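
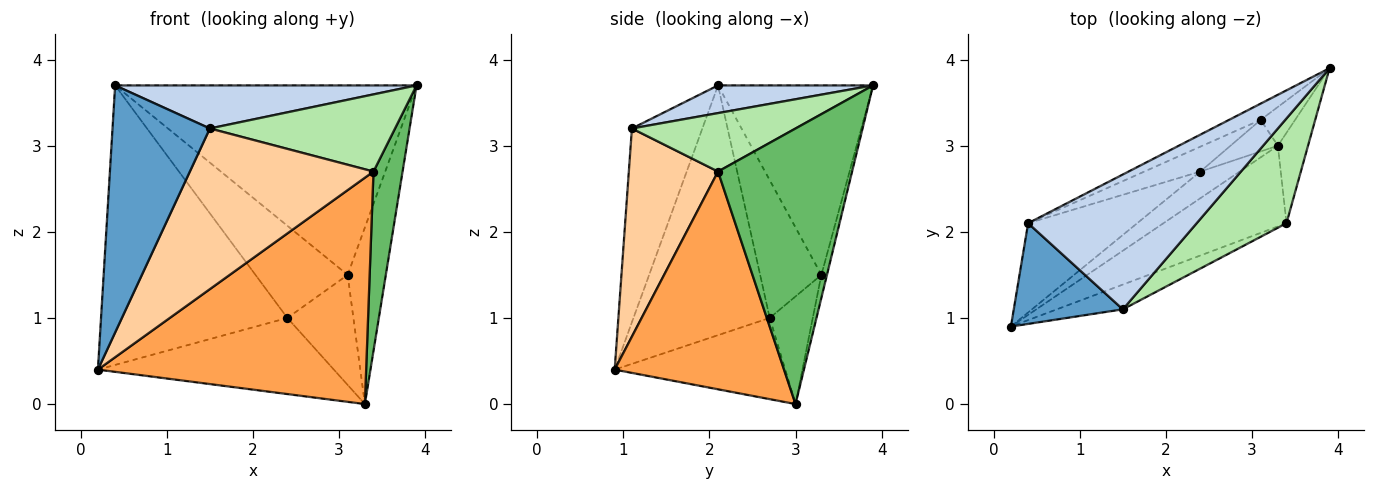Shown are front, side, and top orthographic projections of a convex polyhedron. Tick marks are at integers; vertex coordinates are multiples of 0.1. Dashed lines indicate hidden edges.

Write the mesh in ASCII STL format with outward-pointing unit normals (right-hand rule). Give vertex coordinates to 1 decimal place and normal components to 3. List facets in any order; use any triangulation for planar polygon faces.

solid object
 facet normal -0.557 -0.769 0.313
  outer loop
   vertex 0.4 2.1 3.7
   vertex 0.2 0.9 0.4
   vertex 1.5 1.1 3.2
  endloop
 endfacet
 facet normal 0.155 -0.301 0.941
  outer loop
   vertex 0.4 2.1 3.7
   vertex 1.5 1.1 3.2
   vertex 3.9 3.9 3.7
  endloop
 endfacet
 facet normal 0.511 -0.810 -0.289
  outer loop
   vertex 3.4 2.1 2.7
   vertex 0.2 0.9 0.4
   vertex 3.3 3.0 0.0
  endloop
 endfacet
 facet normal 0.433 -0.891 -0.137
  outer loop
   vertex 3.4 2.1 2.7
   vertex 1.5 1.1 3.2
   vertex 0.2 0.9 0.4
  endloop
 endfacet
 facet normal 0.972 -0.211 -0.106
  outer loop
   vertex 3.4 2.1 2.7
   vertex 3.3 3.0 0.0
   vertex 3.9 3.9 3.7
  endloop
 endfacet
 facet normal 0.464 -0.525 0.713
  outer loop
   vertex 3.4 2.1 2.7
   vertex 3.9 3.9 3.7
   vertex 1.5 1.1 3.2
  endloop
 endfacet
 facet normal -0.141 0.967 -0.212
  outer loop
   vertex 3.1 3.3 1.5
   vertex 3.9 3.9 3.7
   vertex 3.3 3.0 0.0
  endloop
 endfacet
 facet normal -0.456 0.887 -0.076
  outer loop
   vertex 3.1 3.3 1.5
   vertex 0.4 2.1 3.7
   vertex 3.9 3.9 3.7
  endloop
 endfacet
 facet normal -0.531 0.814 -0.234
  outer loop
   vertex 2.4 2.7 1.0
   vertex 3.1 3.3 1.5
   vertex 3.3 3.0 0.0
  endloop
 endfacet
 facet normal -0.540 0.813 -0.219
  outer loop
   vertex 2.4 2.7 1.0
   vertex 0.4 2.1 3.7
   vertex 3.1 3.3 1.5
  endloop
 endfacet
 facet normal -0.563 0.780 -0.273
  outer loop
   vertex 2.4 2.7 1.0
   vertex 3.3 3.0 0.0
   vertex 0.2 0.9 0.4
  endloop
 endfacet
 facet normal -0.572 0.782 -0.250
  outer loop
   vertex 2.4 2.7 1.0
   vertex 0.2 0.9 0.4
   vertex 0.4 2.1 3.7
  endloop
 endfacet
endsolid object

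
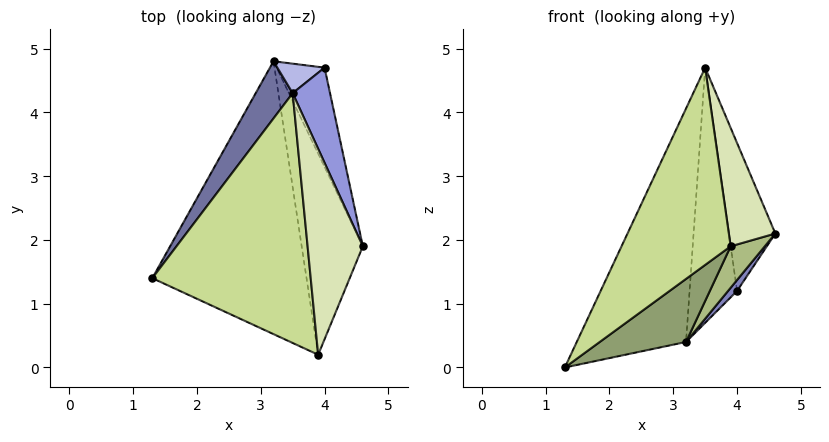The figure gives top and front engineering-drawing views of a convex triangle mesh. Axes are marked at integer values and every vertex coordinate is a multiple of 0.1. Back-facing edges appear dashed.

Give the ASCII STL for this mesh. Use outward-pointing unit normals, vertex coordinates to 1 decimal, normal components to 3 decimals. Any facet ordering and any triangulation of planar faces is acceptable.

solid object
 facet normal -0.873 0.474 0.116
  outer loop
   vertex 3.5 4.3 4.7
   vertex 3.2 4.8 0.4
   vertex 1.3 1.4 0.0
  endloop
 endfacet
 facet normal 0.700 -0.078 -0.710
  outer loop
   vertex 4.0 4.7 1.2
   vertex 4.6 1.9 2.1
   vertex 3.2 4.8 0.4
  endloop
 endfacet
 facet normal 0.952 0.257 0.165
  outer loop
   vertex 4.0 4.7 1.2
   vertex 3.5 4.3 4.7
   vertex 4.6 1.9 2.1
  endloop
 endfacet
 facet normal 0.009 0.993 0.115
  outer loop
   vertex 4.0 4.7 1.2
   vertex 3.2 4.8 0.4
   vertex 3.5 4.3 4.7
  endloop
 endfacet
 facet normal 0.520 -0.192 -0.832
  outer loop
   vertex 3.9 0.2 1.9
   vertex 1.3 1.4 0.0
   vertex 3.2 4.8 0.4
  endloop
 endfacet
 facet normal 0.610 -0.160 -0.776
  outer loop
   vertex 3.9 0.2 1.9
   vertex 3.2 4.8 0.4
   vertex 4.6 1.9 2.1
  endloop
 endfacet
 facet normal -0.652 -0.470 0.595
  outer loop
   vertex 3.9 0.2 1.9
   vertex 3.5 4.3 4.7
   vertex 1.3 1.4 0.0
  endloop
 endfacet
 facet normal 0.693 -0.359 0.625
  outer loop
   vertex 3.9 0.2 1.9
   vertex 4.6 1.9 2.1
   vertex 3.5 4.3 4.7
  endloop
 endfacet
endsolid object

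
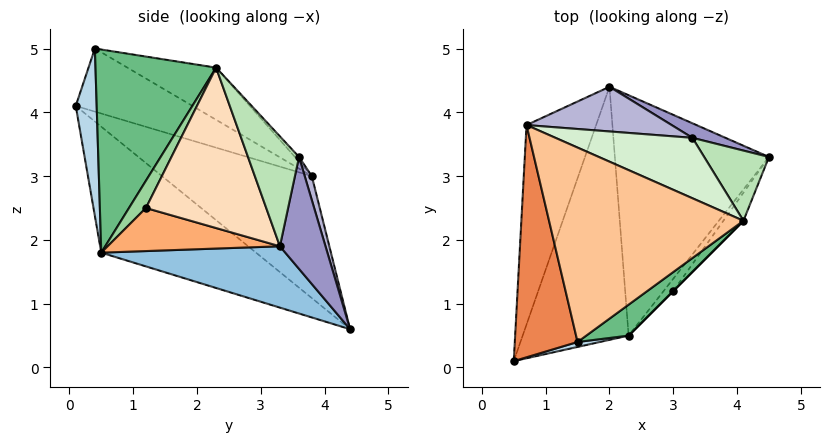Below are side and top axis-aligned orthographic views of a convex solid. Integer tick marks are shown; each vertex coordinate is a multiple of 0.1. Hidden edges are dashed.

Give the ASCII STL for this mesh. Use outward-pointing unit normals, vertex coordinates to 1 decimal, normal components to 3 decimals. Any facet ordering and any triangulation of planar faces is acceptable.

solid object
 facet normal -0.741 -0.249 -0.623
  outer loop
   vertex 2.3 0.5 1.8
   vertex 0.5 0.1 4.1
   vertex 2.0 4.4 0.6
  endloop
 endfacet
 facet normal 0.358 -0.249 -0.900
  outer loop
   vertex 2.3 0.5 1.8
   vertex 2.0 4.4 0.6
   vertex 4.5 3.3 1.9
  endloop
 endfacet
 facet normal 0.259 -0.965 0.034
  outer loop
   vertex 2.3 0.5 1.8
   vertex 1.5 0.4 5.0
   vertex 0.5 0.1 4.1
  endloop
 endfacet
 facet normal -0.864 -0.100 -0.493
  outer loop
   vertex 0.7 3.8 3.0
   vertex 2.0 4.4 0.6
   vertex 0.5 0.1 4.1
  endloop
 endfacet
 facet normal -0.688 0.241 0.684
  outer loop
   vertex 0.7 3.8 3.0
   vertex 0.5 0.1 4.1
   vertex 1.5 0.4 5.0
  endloop
 endfacet
 facet normal 0.777 -0.605 -0.173
  outer loop
   vertex 3.0 1.2 2.5
   vertex 2.3 0.5 1.8
   vertex 4.5 3.3 1.9
  endloop
 endfacet
 facet normal -0.231 0.452 0.861
  outer loop
   vertex 4.1 2.3 4.7
   vertex 0.7 3.8 3.0
   vertex 1.5 0.4 5.0
  endloop
 endfacet
 facet normal 0.796 -0.597 -0.100
  outer loop
   vertex 4.1 2.3 4.7
   vertex 3.0 1.2 2.5
   vertex 4.5 3.3 1.9
  endloop
 endfacet
 facet normal 0.595 -0.794 0.124
  outer loop
   vertex 4.1 2.3 4.7
   vertex 1.5 0.4 5.0
   vertex 2.3 0.5 1.8
  endloop
 endfacet
 facet normal 0.707 -0.707 0.000
  outer loop
   vertex 4.1 2.3 4.7
   vertex 2.3 0.5 1.8
   vertex 3.0 1.2 2.5
  endloop
 endfacet
 facet normal 0.586 0.733 0.345
  outer loop
   vertex 3.3 3.6 3.3
   vertex 4.1 2.3 4.7
   vertex 4.5 3.3 1.9
  endloop
 endfacet
 facet normal -0.023 0.726 0.687
  outer loop
   vertex 3.3 3.6 3.3
   vertex 0.7 3.8 3.0
   vertex 4.1 2.3 4.7
  endloop
 endfacet
 facet normal 0.354 0.929 0.105
  outer loop
   vertex 3.3 3.6 3.3
   vertex 4.5 3.3 1.9
   vertex 2.0 4.4 0.6
  endloop
 endfacet
 facet normal 0.044 0.963 0.264
  outer loop
   vertex 3.3 3.6 3.3
   vertex 2.0 4.4 0.6
   vertex 0.7 3.8 3.0
  endloop
 endfacet
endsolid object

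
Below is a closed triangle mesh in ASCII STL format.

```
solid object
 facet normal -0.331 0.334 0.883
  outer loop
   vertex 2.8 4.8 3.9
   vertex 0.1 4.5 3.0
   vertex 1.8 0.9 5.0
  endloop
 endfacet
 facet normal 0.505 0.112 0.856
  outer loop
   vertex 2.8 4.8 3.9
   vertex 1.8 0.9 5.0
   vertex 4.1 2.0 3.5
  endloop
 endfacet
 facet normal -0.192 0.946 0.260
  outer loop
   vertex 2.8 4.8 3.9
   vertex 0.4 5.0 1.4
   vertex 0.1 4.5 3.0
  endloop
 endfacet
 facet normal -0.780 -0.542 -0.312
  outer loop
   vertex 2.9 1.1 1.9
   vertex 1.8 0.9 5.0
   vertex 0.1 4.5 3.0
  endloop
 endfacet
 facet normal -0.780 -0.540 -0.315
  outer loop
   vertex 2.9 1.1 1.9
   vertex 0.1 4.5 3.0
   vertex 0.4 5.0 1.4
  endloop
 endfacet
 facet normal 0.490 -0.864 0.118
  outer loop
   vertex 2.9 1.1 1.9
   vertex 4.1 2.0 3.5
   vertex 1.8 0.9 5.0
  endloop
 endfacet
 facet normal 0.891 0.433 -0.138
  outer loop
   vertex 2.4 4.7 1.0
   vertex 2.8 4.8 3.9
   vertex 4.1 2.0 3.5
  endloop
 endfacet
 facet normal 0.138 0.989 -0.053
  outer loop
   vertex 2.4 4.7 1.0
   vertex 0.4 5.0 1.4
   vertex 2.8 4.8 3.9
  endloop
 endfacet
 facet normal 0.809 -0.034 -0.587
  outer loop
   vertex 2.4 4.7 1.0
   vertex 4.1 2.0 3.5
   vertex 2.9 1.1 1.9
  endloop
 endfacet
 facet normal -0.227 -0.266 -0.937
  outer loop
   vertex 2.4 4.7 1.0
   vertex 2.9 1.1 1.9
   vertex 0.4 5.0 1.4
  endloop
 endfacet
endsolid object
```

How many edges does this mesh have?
15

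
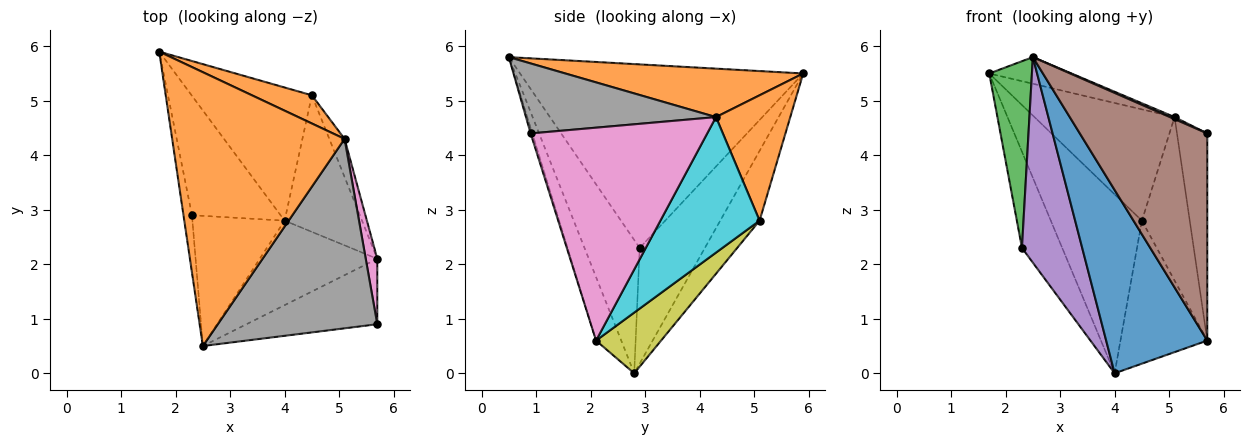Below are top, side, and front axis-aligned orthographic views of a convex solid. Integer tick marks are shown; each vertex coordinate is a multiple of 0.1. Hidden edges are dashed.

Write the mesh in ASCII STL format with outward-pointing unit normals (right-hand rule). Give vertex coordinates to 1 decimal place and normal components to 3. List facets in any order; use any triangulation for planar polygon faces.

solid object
 facet normal -0.221 -0.886 -0.408
  outer loop
   vertex 4.0 2.8 0.0
   vertex 5.7 2.1 0.6
   vertex 2.5 0.5 5.8
  endloop
 endfacet
 facet normal 0.269 0.093 0.959
  outer loop
   vertex 5.1 4.3 4.7
   vertex 1.7 5.9 5.5
   vertex 2.5 0.5 5.8
  endloop
 endfacet
 facet normal -0.988 -0.149 -0.046
  outer loop
   vertex 2.3 2.9 2.3
   vertex 2.5 0.5 5.8
   vertex 1.7 5.9 5.5
  endloop
 endfacet
 facet normal -0.713 0.440 -0.546
  outer loop
   vertex 2.3 2.9 2.3
   vertex 1.7 5.9 5.5
   vertex 4.0 2.8 0.0
  endloop
 endfacet
 facet normal -0.612 -0.668 -0.423
  outer loop
   vertex 2.3 2.9 2.3
   vertex 4.0 2.8 0.0
   vertex 2.5 0.5 5.8
  endloop
 endfacet
 facet normal -0.013 -0.954 -0.301
  outer loop
   vertex 5.7 0.9 4.4
   vertex 2.5 0.5 5.8
   vertex 5.7 2.1 0.6
  endloop
 endfacet
 facet normal 0.984 0.169 0.053
  outer loop
   vertex 5.7 0.9 4.4
   vertex 5.7 2.1 0.6
   vertex 5.1 4.3 4.7
  endloop
 endfacet
 facet normal 0.402 -0.010 0.916
  outer loop
   vertex 5.7 0.9 4.4
   vertex 5.1 4.3 4.7
   vertex 2.5 0.5 5.8
  endloop
 endfacet
 facet normal 0.476 0.636 -0.607
  outer loop
   vertex 4.5 5.1 2.8
   vertex 5.7 2.1 0.6
   vertex 4.0 2.8 0.0
  endloop
 endfacet
 facet normal 0.896 0.432 -0.101
  outer loop
   vertex 4.5 5.1 2.8
   vertex 5.1 4.3 4.7
   vertex 5.7 2.1 0.6
  endloop
 endfacet
 facet normal -0.327 0.758 -0.564
  outer loop
   vertex 4.5 5.1 2.8
   vertex 4.0 2.8 0.0
   vertex 1.7 5.9 5.5
  endloop
 endfacet
 facet normal 0.457 0.862 0.219
  outer loop
   vertex 4.5 5.1 2.8
   vertex 1.7 5.9 5.5
   vertex 5.1 4.3 4.7
  endloop
 endfacet
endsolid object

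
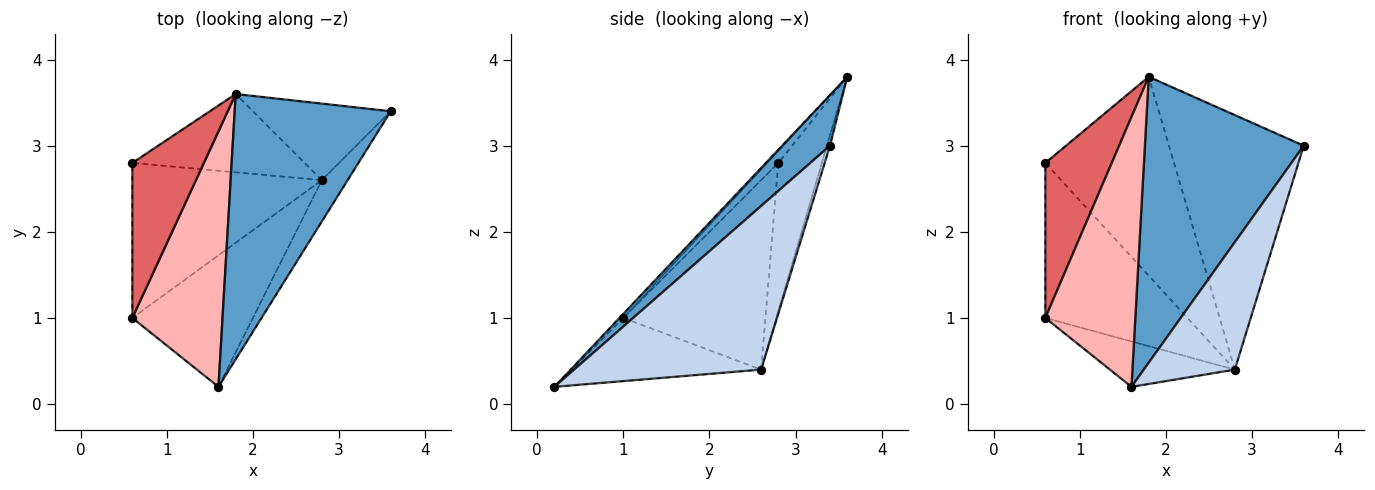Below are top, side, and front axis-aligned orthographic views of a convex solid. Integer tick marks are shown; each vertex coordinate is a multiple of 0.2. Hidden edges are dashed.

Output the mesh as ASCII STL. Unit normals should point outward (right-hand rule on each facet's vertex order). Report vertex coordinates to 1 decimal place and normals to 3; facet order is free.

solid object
 facet normal 0.216 -0.716 0.664
  outer loop
   vertex 1.8 3.6 3.8
   vertex 1.6 0.2 0.2
   vertex 3.6 3.4 3.0
  endloop
 endfacet
 facet normal 0.890 -0.433 -0.141
  outer loop
   vertex 2.8 2.6 0.4
   vertex 3.6 3.4 3.0
   vertex 1.6 0.2 0.2
  endloop
 endfacet
 facet normal -0.300 0.887 -0.349
  outer loop
   vertex 2.8 2.6 0.4
   vertex 0.6 2.8 2.8
   vertex 1.8 3.6 3.8
  endloop
 endfacet
 facet normal -0.022 0.957 -0.288
  outer loop
   vertex 2.8 2.6 0.4
   vertex 1.8 3.6 3.8
   vertex 3.6 3.4 3.0
  endloop
 endfacet
 facet normal -0.577 0.577 -0.577
  outer loop
   vertex 0.6 1.0 1.0
   vertex 0.6 2.8 2.8
   vertex 2.8 2.6 0.4
  endloop
 endfacet
 facet normal -0.444 0.292 -0.847
  outer loop
   vertex 0.6 1.0 1.0
   vertex 2.8 2.6 0.4
   vertex 1.6 0.2 0.2
  endloop
 endfacet
 facet normal -0.117 -0.702 0.702
  outer loop
   vertex 0.6 1.0 1.0
   vertex 1.8 3.6 3.8
   vertex 0.6 2.8 2.8
  endloop
 endfacet
 facet normal -0.031 -0.726 0.687
  outer loop
   vertex 0.6 1.0 1.0
   vertex 1.6 0.2 0.2
   vertex 1.8 3.6 3.8
  endloop
 endfacet
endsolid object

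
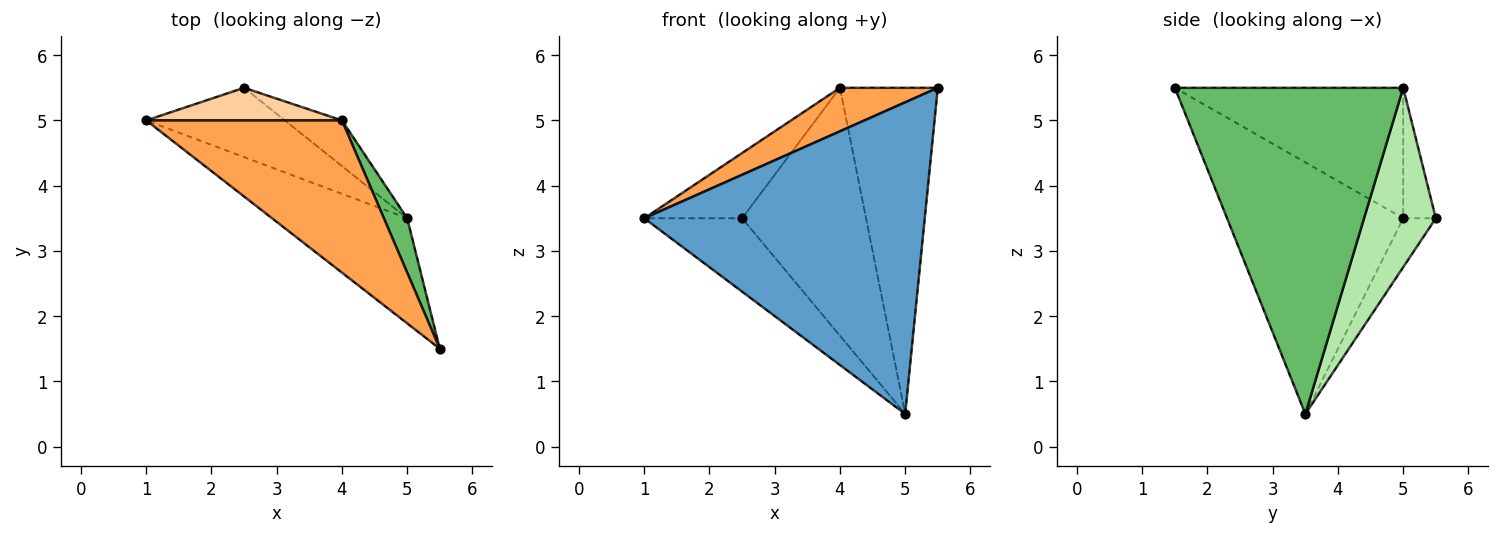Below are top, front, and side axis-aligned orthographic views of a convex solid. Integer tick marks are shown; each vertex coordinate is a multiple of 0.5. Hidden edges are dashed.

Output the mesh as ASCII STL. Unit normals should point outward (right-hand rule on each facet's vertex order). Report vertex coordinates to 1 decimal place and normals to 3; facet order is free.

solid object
 facet normal -0.511 -0.814 -0.275
  outer loop
   vertex 5.0 3.5 0.5
   vertex 5.5 1.5 5.5
   vertex 1.0 5.0 3.5
  endloop
 endfacet
 facet normal -0.236 0.707 -0.667
  outer loop
   vertex 5.0 3.5 0.5
   vertex 1.0 5.0 3.5
   vertex 2.5 5.5 3.5
  endloop
 endfacet
 facet normal -0.540 -0.231 0.809
  outer loop
   vertex 4.0 5.0 5.5
   vertex 1.0 5.0 3.5
   vertex 5.5 1.5 5.5
  endloop
 endfacet
 facet normal -0.286 0.857 0.429
  outer loop
   vertex 4.0 5.0 5.5
   vertex 2.5 5.5 3.5
   vertex 1.0 5.0 3.5
  endloop
 endfacet
 facet normal 0.917 0.393 0.066
  outer loop
   vertex 4.0 5.0 5.5
   vertex 5.5 1.5 5.5
   vertex 5.0 3.5 0.5
  endloop
 endfacet
 facet normal 0.495 0.855 -0.157
  outer loop
   vertex 4.0 5.0 5.5
   vertex 5.0 3.5 0.5
   vertex 2.5 5.5 3.5
  endloop
 endfacet
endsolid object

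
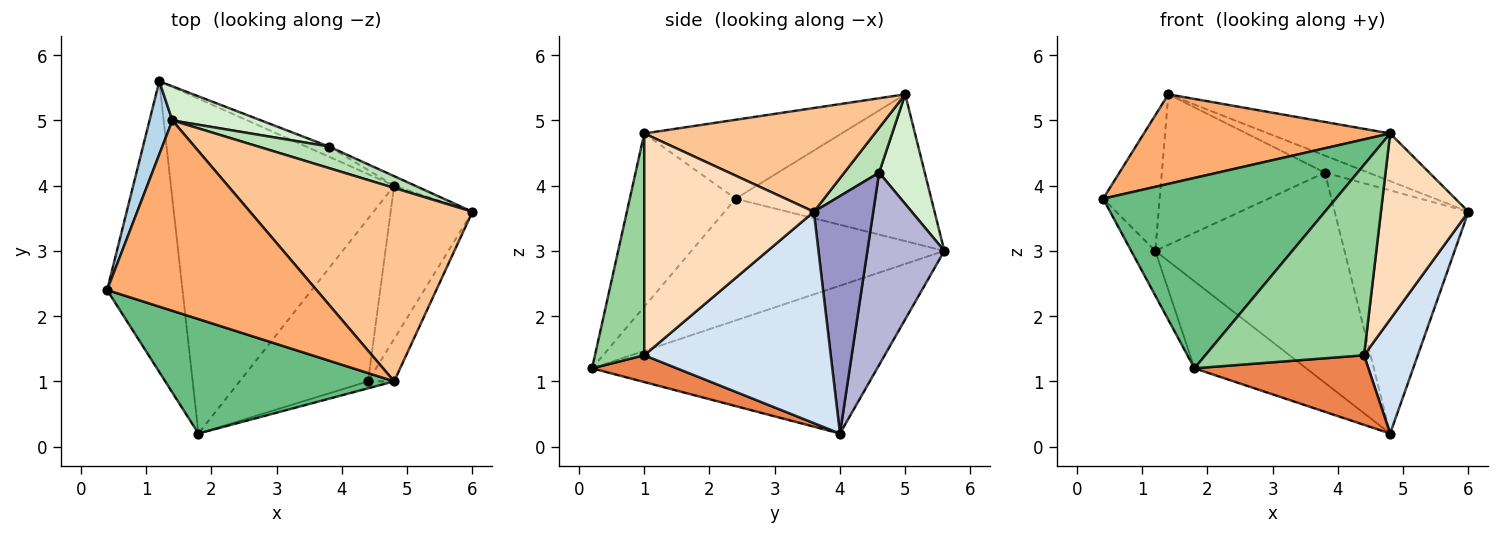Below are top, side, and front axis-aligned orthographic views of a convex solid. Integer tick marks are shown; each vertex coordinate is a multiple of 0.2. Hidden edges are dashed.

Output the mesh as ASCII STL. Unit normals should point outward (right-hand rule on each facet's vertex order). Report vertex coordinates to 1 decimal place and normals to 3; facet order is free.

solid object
 facet normal -0.847 0.081 -0.525
  outer loop
   vertex 1.8 0.2 1.2
   vertex 0.4 2.4 3.8
   vertex 1.2 5.6 3.0
  endloop
 endfacet
 facet normal -0.540 0.212 -0.815
  outer loop
   vertex 1.8 0.2 1.2
   vertex 1.2 5.6 3.0
   vertex 4.8 4.0 0.2
  endloop
 endfacet
 facet normal -0.950 0.274 0.148
  outer loop
   vertex 1.4 5.0 5.4
   vertex 1.2 5.6 3.0
   vertex 0.4 2.4 3.8
  endloop
 endfacet
 facet normal 0.901 -0.259 -0.348
  outer loop
   vertex 4.4 1.0 1.4
   vertex 4.8 4.0 0.2
   vertex 6.0 3.6 3.6
  endloop
 endfacet
 facet normal 0.188 -0.386 -0.903
  outer loop
   vertex 4.4 1.0 1.4
   vertex 1.8 0.2 1.2
   vertex 4.8 4.0 0.2
  endloop
 endfacet
 facet normal -0.323 -0.403 0.856
  outer loop
   vertex 4.8 1.0 4.8
   vertex 1.4 5.0 5.4
   vertex 0.4 2.4 3.8
  endloop
 endfacet
 facet normal 0.412 0.218 0.885
  outer loop
   vertex 4.8 1.0 4.8
   vertex 6.0 3.6 3.6
   vertex 1.4 5.0 5.4
  endloop
 endfacet
 facet normal 0.884 -0.456 -0.104
  outer loop
   vertex 4.8 1.0 4.8
   vertex 4.4 1.0 1.4
   vertex 6.0 3.6 3.6
  endloop
 endfacet
 facet normal -0.363 -0.799 0.480
  outer loop
   vertex 4.8 1.0 4.8
   vertex 0.4 2.4 3.8
   vertex 1.8 0.2 1.2
  endloop
 endfacet
 facet normal 0.296 -0.954 -0.035
  outer loop
   vertex 4.8 1.0 4.8
   vertex 1.8 0.2 1.2
   vertex 4.4 1.0 1.4
  endloop
 endfacet
 facet normal 0.444 0.555 0.703
  outer loop
   vertex 3.8 4.6 4.2
   vertex 1.4 5.0 5.4
   vertex 6.0 3.6 3.6
  endloop
 endfacet
 facet normal 0.263 0.941 0.213
  outer loop
   vertex 3.8 4.6 4.2
   vertex 1.2 5.6 3.0
   vertex 1.4 5.0 5.4
  endloop
 endfacet
 facet normal 0.405 0.913 -0.036
  outer loop
   vertex 3.8 4.6 4.2
   vertex 6.0 3.6 3.6
   vertex 4.8 4.0 0.2
  endloop
 endfacet
 facet normal 0.377 0.925 -0.045
  outer loop
   vertex 3.8 4.6 4.2
   vertex 4.8 4.0 0.2
   vertex 1.2 5.6 3.0
  endloop
 endfacet
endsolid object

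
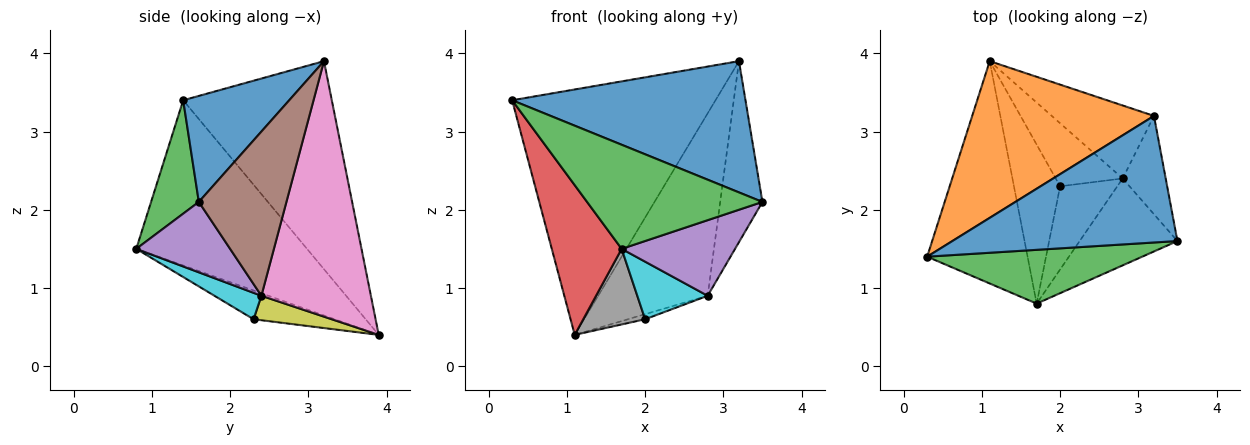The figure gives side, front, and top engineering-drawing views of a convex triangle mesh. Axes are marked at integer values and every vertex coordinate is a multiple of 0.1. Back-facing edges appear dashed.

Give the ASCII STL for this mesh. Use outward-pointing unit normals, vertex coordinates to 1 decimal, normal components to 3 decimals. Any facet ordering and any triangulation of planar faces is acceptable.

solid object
 facet normal 0.311 -0.684 0.660
  outer loop
   vertex 3.2 3.2 3.9
   vertex 0.3 1.4 3.4
   vertex 3.5 1.6 2.1
  endloop
 endfacet
 facet normal -0.524 0.718 0.458
  outer loop
   vertex 3.2 3.2 3.9
   vertex 1.1 3.9 0.4
   vertex 0.3 1.4 3.4
  endloop
 endfacet
 facet normal 0.235 -0.864 0.446
  outer loop
   vertex 1.7 0.8 1.5
   vertex 3.5 1.6 2.1
   vertex 0.3 1.4 3.4
  endloop
 endfacet
 facet normal -0.807 -0.330 -0.490
  outer loop
   vertex 1.7 0.8 1.5
   vertex 0.3 1.4 3.4
   vertex 1.1 3.9 0.4
  endloop
 endfacet
 facet normal 0.477 -0.577 -0.663
  outer loop
   vertex 2.8 2.4 0.9
   vertex 3.5 1.6 2.1
   vertex 1.7 0.8 1.5
  endloop
 endfacet
 facet normal 0.877 0.423 -0.230
  outer loop
   vertex 2.8 2.4 0.9
   vertex 3.2 3.2 3.9
   vertex 3.5 1.6 2.1
  endloop
 endfacet
 facet normal 0.680 0.680 -0.272
  outer loop
   vertex 2.8 2.4 0.9
   vertex 1.1 3.9 0.4
   vertex 3.2 3.2 3.9
  endloop
 endfacet
 facet normal -0.490 -0.374 -0.787
  outer loop
   vertex 2.0 2.3 0.6
   vertex 1.7 0.8 1.5
   vertex 1.1 3.9 0.4
  endloop
 endfacet
 facet normal 0.342 0.075 -0.937
  outer loop
   vertex 2.0 2.3 0.6
   vertex 1.1 3.9 0.4
   vertex 2.8 2.4 0.9
  endloop
 endfacet
 facet normal 0.355 -0.532 -0.769
  outer loop
   vertex 2.0 2.3 0.6
   vertex 2.8 2.4 0.9
   vertex 1.7 0.8 1.5
  endloop
 endfacet
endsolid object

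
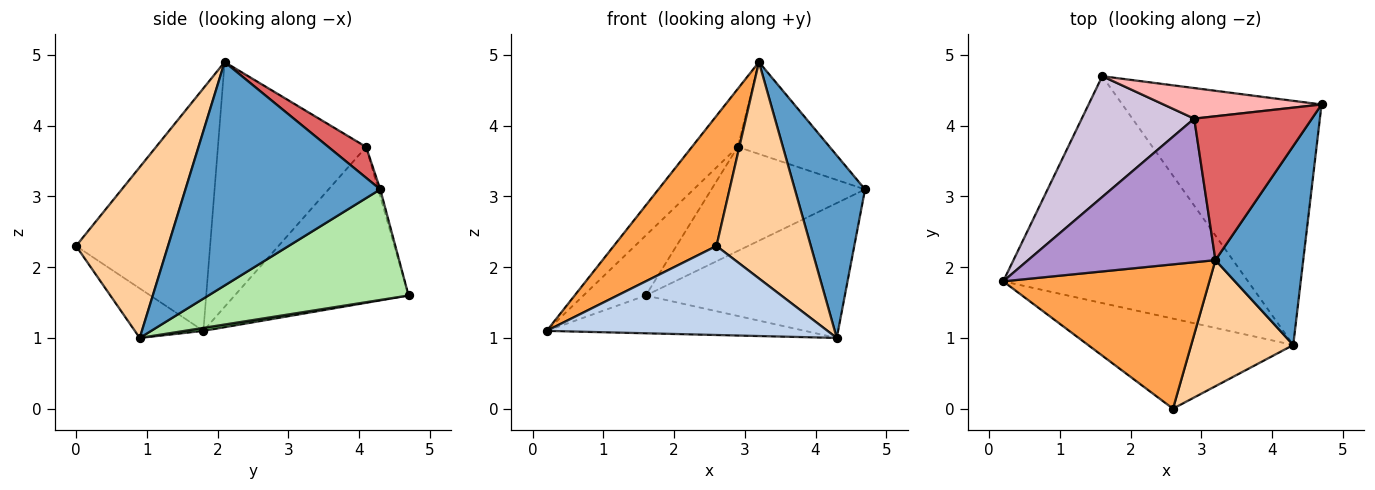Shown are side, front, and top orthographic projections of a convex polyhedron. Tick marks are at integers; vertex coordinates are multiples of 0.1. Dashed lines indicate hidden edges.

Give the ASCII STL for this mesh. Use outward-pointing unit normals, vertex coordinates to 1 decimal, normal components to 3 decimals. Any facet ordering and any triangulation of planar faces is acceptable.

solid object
 facet normal 0.882 -0.318 0.347
  outer loop
   vertex 3.2 2.1 4.9
   vertex 4.3 0.9 1.0
   vertex 4.7 4.3 3.1
  endloop
 endfacet
 facet normal -0.169 -0.693 -0.701
  outer loop
   vertex 2.6 0.0 2.3
   vertex 0.2 1.8 1.1
   vertex 4.3 0.9 1.0
  endloop
 endfacet
 facet normal -0.658 -0.504 0.559
  outer loop
   vertex 2.6 0.0 2.3
   vertex 3.2 2.1 4.9
   vertex 0.2 1.8 1.1
  endloop
 endfacet
 facet normal 0.644 -0.661 0.385
  outer loop
   vertex 2.6 0.0 2.3
   vertex 4.3 0.9 1.0
   vertex 3.2 2.1 4.9
  endloop
 endfacet
 facet normal 0.012 0.164 -0.986
  outer loop
   vertex 1.6 4.7 1.6
   vertex 4.3 0.9 1.0
   vertex 0.2 1.8 1.1
  endloop
 endfacet
 facet normal 0.437 0.435 -0.787
  outer loop
   vertex 1.6 4.7 1.6
   vertex 4.7 4.3 3.1
   vertex 4.3 0.9 1.0
  endloop
 endfacet
 facet normal 0.216 0.526 0.823
  outer loop
   vertex 2.9 4.1 3.7
   vertex 3.2 2.1 4.9
   vertex 4.7 4.3 3.1
  endloop
 endfacet
 facet normal -0.013 0.959 0.282
  outer loop
   vertex 2.9 4.1 3.7
   vertex 4.7 4.3 3.1
   vertex 1.6 4.7 1.6
  endloop
 endfacet
 facet normal -0.771 0.238 0.590
  outer loop
   vertex 2.9 4.1 3.7
   vertex 0.2 1.8 1.1
   vertex 3.2 2.1 4.9
  endloop
 endfacet
 facet normal -0.779 0.279 0.562
  outer loop
   vertex 2.9 4.1 3.7
   vertex 1.6 4.7 1.6
   vertex 0.2 1.8 1.1
  endloop
 endfacet
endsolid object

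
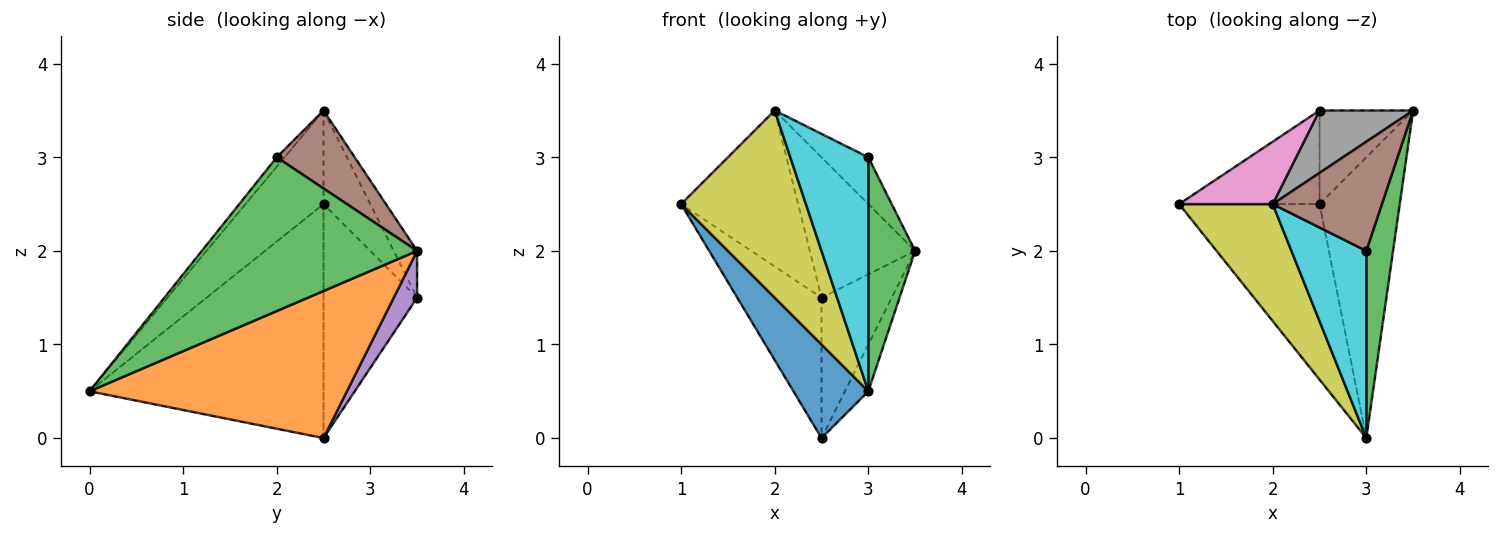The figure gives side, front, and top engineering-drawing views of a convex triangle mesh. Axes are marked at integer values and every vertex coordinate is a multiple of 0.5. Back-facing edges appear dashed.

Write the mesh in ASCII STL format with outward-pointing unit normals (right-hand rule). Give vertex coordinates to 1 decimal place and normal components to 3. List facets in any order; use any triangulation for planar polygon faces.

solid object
 facet normal -0.827 -0.265 -0.496
  outer loop
   vertex 2.5 2.5 0.0
   vertex 3.0 0.0 0.5
   vertex 1.0 2.5 2.5
  endloop
 endfacet
 facet normal 0.875 0.080 -0.477
  outer loop
   vertex 2.5 2.5 0.0
   vertex 3.5 3.5 2.0
   vertex 3.0 0.0 0.5
  endloop
 endfacet
 facet normal 0.963 -0.209 0.168
  outer loop
   vertex 3.0 2.0 3.0
   vertex 3.0 0.0 0.5
   vertex 3.5 3.5 2.0
  endloop
 endfacet
 facet normal -0.679 0.611 -0.407
  outer loop
   vertex 2.5 3.5 1.5
   vertex 2.5 2.5 0.0
   vertex 1.0 2.5 2.5
  endloop
 endfacet
 facet normal 0.267 0.802 -0.535
  outer loop
   vertex 2.5 3.5 1.5
   vertex 3.5 3.5 2.0
   vertex 2.5 2.5 0.0
  endloop
 endfacet
 facet normal 0.549 0.329 0.768
  outer loop
   vertex 2.0 2.5 3.5
   vertex 3.0 2.0 3.0
   vertex 3.5 3.5 2.0
  endloop
 endfacet
 facet normal -0.348 0.870 0.348
  outer loop
   vertex 2.0 2.5 3.5
   vertex 2.5 3.5 1.5
   vertex 1.0 2.5 2.5
  endloop
 endfacet
 facet normal -0.199 0.896 0.398
  outer loop
   vertex 2.0 2.5 3.5
   vertex 3.5 3.5 2.0
   vertex 2.5 3.5 1.5
  endloop
 endfacet
 facet normal -0.468 -0.749 0.468
  outer loop
   vertex 2.0 2.5 3.5
   vertex 1.0 2.5 2.5
   vertex 3.0 0.0 0.5
  endloop
 endfacet
 facet normal -0.078 -0.778 0.623
  outer loop
   vertex 2.0 2.5 3.5
   vertex 3.0 0.0 0.5
   vertex 3.0 2.0 3.0
  endloop
 endfacet
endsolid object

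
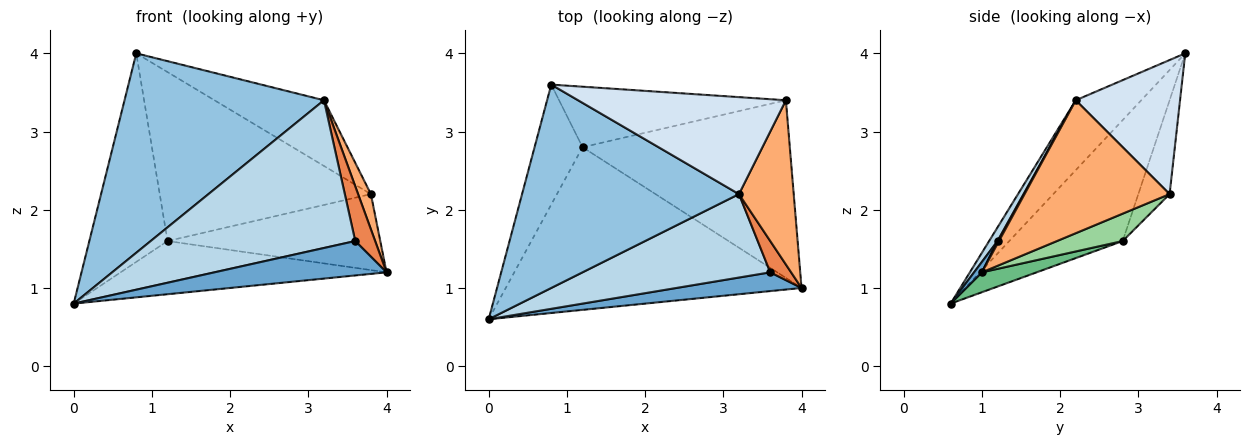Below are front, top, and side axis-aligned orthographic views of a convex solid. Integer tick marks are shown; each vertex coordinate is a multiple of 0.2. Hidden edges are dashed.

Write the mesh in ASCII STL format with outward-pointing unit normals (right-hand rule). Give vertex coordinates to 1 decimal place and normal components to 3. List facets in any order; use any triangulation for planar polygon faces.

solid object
 facet normal 0.040 -0.877 0.478
  outer loop
   vertex 3.6 1.2 1.6
   vertex 0.0 0.6 0.8
   vertex 4.0 1.0 1.2
  endloop
 endfacet
 facet normal -0.224 -0.682 0.696
  outer loop
   vertex 3.2 2.2 3.4
   vertex 0.8 3.6 4.0
   vertex 0.0 0.6 0.8
  endloop
 endfacet
 facet normal 0.036 -0.870 0.491
  outer loop
   vertex 3.2 2.2 3.4
   vertex 0.0 0.6 0.8
   vertex 3.6 1.2 1.6
  endloop
 endfacet
 facet normal 0.471 0.495 0.730
  outer loop
   vertex 3.2 2.2 3.4
   vertex 3.8 3.4 2.2
   vertex 0.8 3.6 4.0
  endloop
 endfacet
 facet normal 0.062 -0.867 0.495
  outer loop
   vertex 3.2 2.2 3.4
   vertex 3.6 1.2 1.6
   vertex 4.0 1.0 1.2
  endloop
 endfacet
 facet normal 0.922 -0.081 0.379
  outer loop
   vertex 3.2 2.2 3.4
   vertex 4.0 1.0 1.2
   vertex 3.8 3.4 2.2
  endloop
 endfacet
 facet normal -0.783 0.540 -0.310
  outer loop
   vertex 1.2 2.8 1.6
   vertex 0.0 0.6 0.8
   vertex 0.8 3.6 4.0
  endloop
 endfacet
 facet normal -0.138 0.932 -0.334
  outer loop
   vertex 1.2 2.8 1.6
   vertex 0.8 3.6 4.0
   vertex 3.8 3.4 2.2
  endloop
 endfacet
 facet normal 0.064 0.310 -0.949
  outer loop
   vertex 1.2 2.8 1.6
   vertex 4.0 1.0 1.2
   vertex 0.0 0.6 0.8
  endloop
 endfacet
 facet normal 0.121 0.390 -0.913
  outer loop
   vertex 1.2 2.8 1.6
   vertex 3.8 3.4 2.2
   vertex 4.0 1.0 1.2
  endloop
 endfacet
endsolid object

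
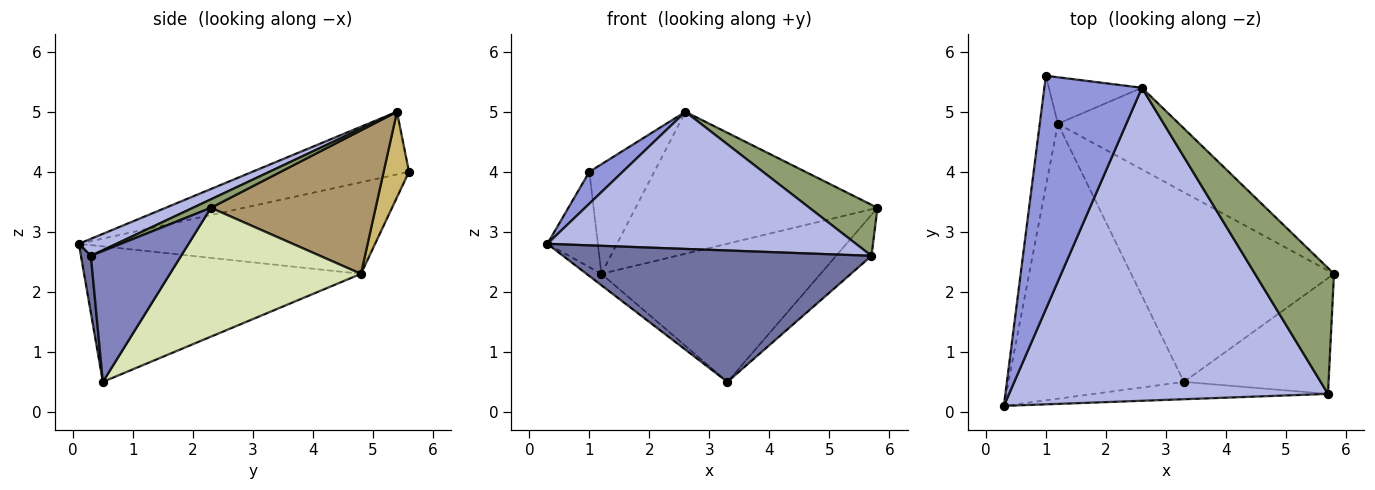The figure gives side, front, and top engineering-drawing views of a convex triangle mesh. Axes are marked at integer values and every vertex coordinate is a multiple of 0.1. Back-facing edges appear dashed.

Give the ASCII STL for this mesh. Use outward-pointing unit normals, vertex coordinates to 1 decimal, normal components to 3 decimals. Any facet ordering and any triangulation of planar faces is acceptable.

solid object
 facet normal 0.032 -0.991 -0.131
  outer loop
   vertex 5.7 0.3 2.6
   vertex 0.3 0.1 2.8
   vertex 3.3 0.5 0.5
  endloop
 endfacet
 facet normal 0.649 0.254 -0.717
  outer loop
   vertex 5.7 0.3 2.6
   vertex 3.3 0.5 0.5
   vertex 5.8 2.3 3.4
  endloop
 endfacet
 facet normal -0.537 -0.114 0.836
  outer loop
   vertex 2.6 5.4 5.0
   vertex 1.0 5.6 4.0
   vertex 0.3 0.1 2.8
  endloop
 endfacet
 facet normal 0.049 -0.401 0.915
  outer loop
   vertex 2.6 5.4 5.0
   vertex 0.3 0.1 2.8
   vertex 5.7 0.3 2.6
  endloop
 endfacet
 facet normal 0.099 -0.374 0.922
  outer loop
   vertex 2.6 5.4 5.0
   vertex 5.7 0.3 2.6
   vertex 5.8 2.3 3.4
  endloop
 endfacet
 facet normal -0.968 0.165 -0.191
  outer loop
   vertex 1.2 4.8 2.3
   vertex 0.3 0.1 2.8
   vertex 1.0 5.6 4.0
  endloop
 endfacet
 facet normal -0.611 0.033 -0.791
  outer loop
   vertex 1.2 4.8 2.3
   vertex 3.3 0.5 0.5
   vertex 0.3 0.1 2.8
  endloop
 endfacet
 facet normal 0.457 0.524 -0.719
  outer loop
   vertex 1.2 4.8 2.3
   vertex 5.8 2.3 3.4
   vertex 3.3 0.5 0.5
  endloop
 endfacet
 facet normal 0.508 0.746 -0.429
  outer loop
   vertex 1.2 4.8 2.3
   vertex 2.6 5.4 5.0
   vertex 5.8 2.3 3.4
  endloop
 endfacet
 facet normal 0.338 0.866 -0.368
  outer loop
   vertex 1.2 4.8 2.3
   vertex 1.0 5.6 4.0
   vertex 2.6 5.4 5.0
  endloop
 endfacet
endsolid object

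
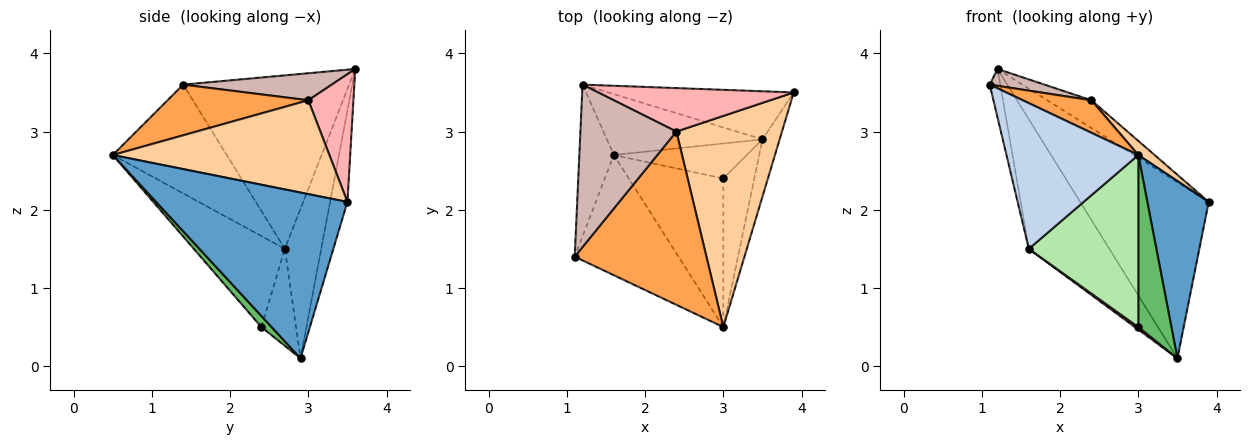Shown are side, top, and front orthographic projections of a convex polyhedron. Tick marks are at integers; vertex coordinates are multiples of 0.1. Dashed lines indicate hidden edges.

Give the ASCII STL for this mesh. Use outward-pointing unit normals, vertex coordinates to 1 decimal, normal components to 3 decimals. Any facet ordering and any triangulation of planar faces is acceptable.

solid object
 facet normal 0.948 -0.304 -0.098
  outer loop
   vertex 3.5 2.9 0.1
   vertex 3.9 3.5 2.1
   vertex 3.0 0.5 2.7
  endloop
 endfacet
 facet normal -0.555 -0.642 -0.529
  outer loop
   vertex 1.6 2.7 1.5
   vertex 3.0 0.5 2.7
   vertex 1.1 1.4 3.6
  endloop
 endfacet
 facet normal 0.354 -0.173 0.919
  outer loop
   vertex 2.4 3.0 3.4
   vertex 1.1 1.4 3.6
   vertex 3.0 0.5 2.7
  endloop
 endfacet
 facet normal 0.664 -0.050 0.746
  outer loop
   vertex 2.4 3.0 3.4
   vertex 3.0 0.5 2.7
   vertex 3.9 3.5 2.1
  endloop
 endfacet
 facet normal 0.228 -0.737 -0.636
  outer loop
   vertex 3.0 2.4 0.5
   vertex 3.5 2.9 0.1
   vertex 3.0 0.5 2.7
  endloop
 endfacet
 facet normal -0.532 -0.641 -0.553
  outer loop
   vertex 3.0 2.4 0.5
   vertex 3.0 0.5 2.7
   vertex 1.6 2.7 1.5
  endloop
 endfacet
 facet normal -0.588 -0.057 -0.807
  outer loop
   vertex 3.0 2.4 0.5
   vertex 1.6 2.7 1.5
   vertex 3.5 2.9 0.1
  endloop
 endfacet
 facet normal 0.482 0.472 0.738
  outer loop
   vertex 1.2 3.6 3.8
   vertex 2.4 3.0 3.4
   vertex 3.9 3.5 2.1
  endloop
 endfacet
 facet normal -0.129 0.957 -0.261
  outer loop
   vertex 1.2 3.6 3.8
   vertex 3.9 3.5 2.1
   vertex 3.5 2.9 0.1
  endloop
 endfacet
 facet normal -0.378 0.838 -0.394
  outer loop
   vertex 1.2 3.6 3.8
   vertex 3.5 2.9 0.1
   vertex 1.6 2.7 1.5
  endloop
 endfacet
 facet normal -0.979 0.062 -0.195
  outer loop
   vertex 1.2 3.6 3.8
   vertex 1.6 2.7 1.5
   vertex 1.1 1.4 3.6
  endloop
 endfacet
 facet normal 0.270 -0.099 0.958
  outer loop
   vertex 1.2 3.6 3.8
   vertex 1.1 1.4 3.6
   vertex 2.4 3.0 3.4
  endloop
 endfacet
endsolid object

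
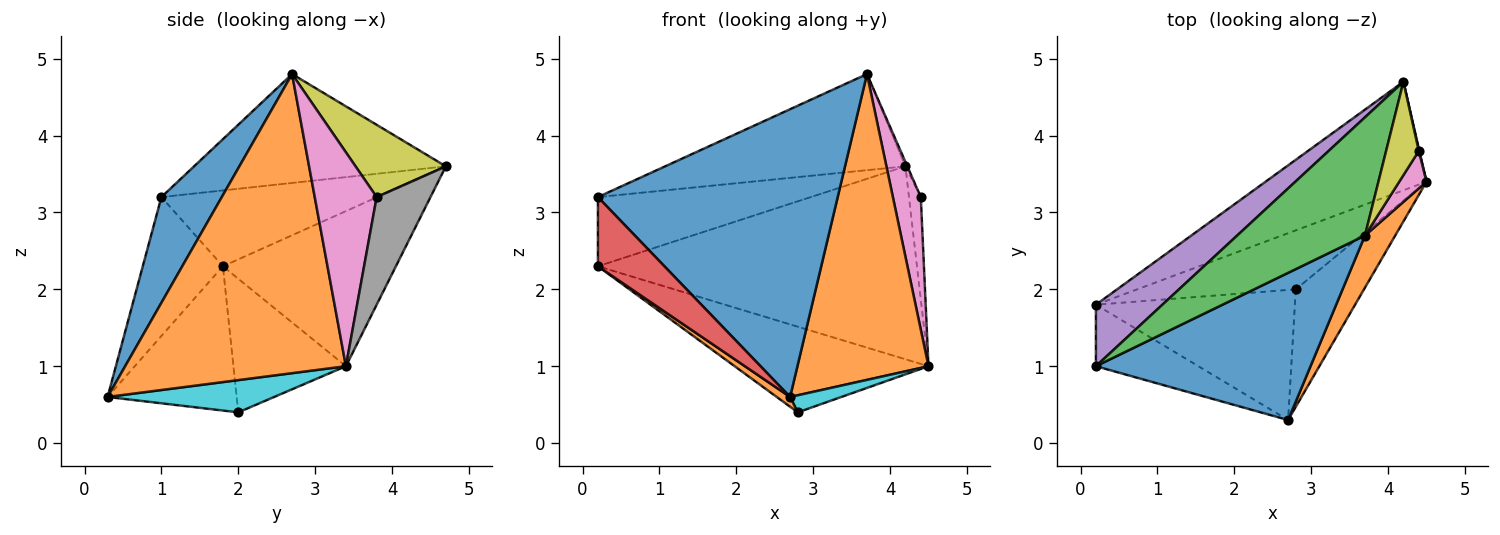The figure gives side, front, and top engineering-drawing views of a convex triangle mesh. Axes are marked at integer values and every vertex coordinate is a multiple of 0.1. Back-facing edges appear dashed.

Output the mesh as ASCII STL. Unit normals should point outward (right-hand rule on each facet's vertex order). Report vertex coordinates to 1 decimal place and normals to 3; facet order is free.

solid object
 facet normal 0.219 -0.869 0.444
  outer loop
   vertex 3.7 2.7 4.8
   vertex 0.2 1.0 3.2
   vertex 2.7 0.3 0.6
  endloop
 endfacet
 facet normal 0.857 -0.509 0.087
  outer loop
   vertex 3.7 2.7 4.8
   vertex 2.7 0.3 0.6
   vertex 4.5 3.4 1.0
  endloop
 endfacet
 facet normal -0.551 0.526 0.647
  outer loop
   vertex 4.2 4.7 3.6
   vertex 0.2 1.0 3.2
   vertex 3.7 2.7 4.8
  endloop
 endfacet
 facet normal -0.669 -0.555 -0.494
  outer loop
   vertex 0.2 1.8 2.3
   vertex 2.7 0.3 0.6
   vertex 0.2 1.0 3.2
  endloop
 endfacet
 facet normal -0.604 0.596 0.530
  outer loop
   vertex 0.2 1.8 2.3
   vertex 0.2 1.0 3.2
   vertex 4.2 4.7 3.6
  endloop
 endfacet
 facet normal -0.427 0.788 -0.443
  outer loop
   vertex 0.2 1.8 2.3
   vertex 4.2 4.7 3.6
   vertex 4.5 3.4 1.0
  endloop
 endfacet
 facet normal 0.905 -0.408 0.115
  outer loop
   vertex 4.4 3.8 3.2
   vertex 3.7 2.7 4.8
   vertex 4.5 3.4 1.0
  endloop
 endfacet
 facet normal 0.977 0.215 0.005
  outer loop
   vertex 4.4 3.8 3.2
   vertex 4.5 3.4 1.0
   vertex 4.2 4.7 3.6
  endloop
 endfacet
 facet normal 0.911 0.019 0.412
  outer loop
   vertex 4.4 3.8 3.2
   vertex 4.2 4.7 3.6
   vertex 3.7 2.7 4.8
  endloop
 endfacet
 facet normal 0.424 -0.130 -0.896
  outer loop
   vertex 2.8 2.0 0.4
   vertex 4.5 3.4 1.0
   vertex 2.7 0.3 0.6
  endloop
 endfacet
 facet normal -0.431 0.743 -0.512
  outer loop
   vertex 2.8 2.0 0.4
   vertex 0.2 1.8 2.3
   vertex 4.5 3.4 1.0
  endloop
 endfacet
 facet normal -0.586 -0.061 -0.808
  outer loop
   vertex 2.8 2.0 0.4
   vertex 2.7 0.3 0.6
   vertex 0.2 1.8 2.3
  endloop
 endfacet
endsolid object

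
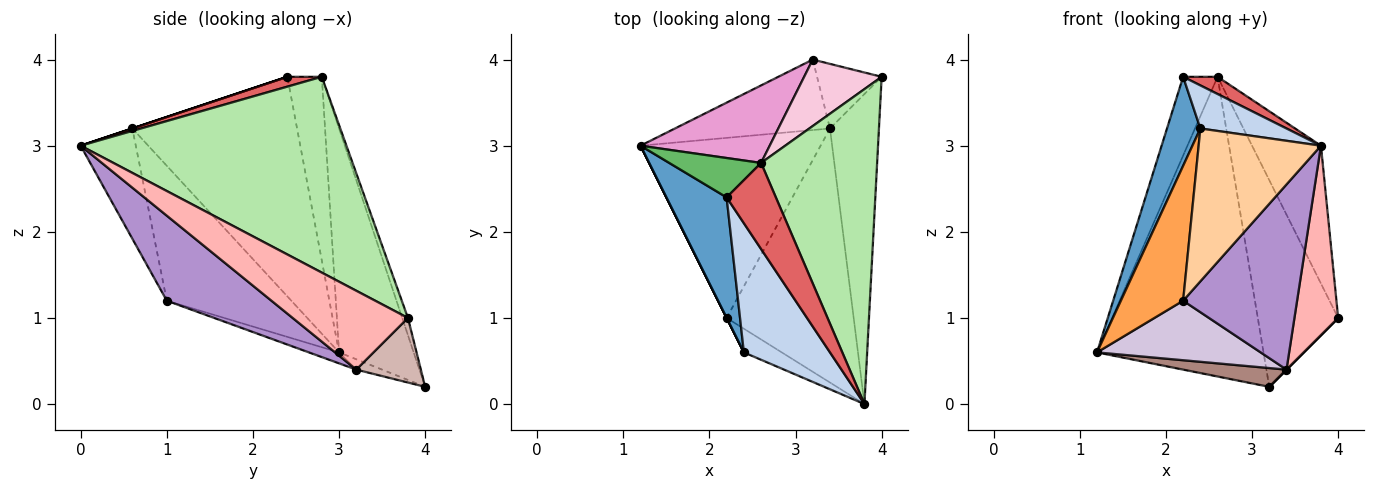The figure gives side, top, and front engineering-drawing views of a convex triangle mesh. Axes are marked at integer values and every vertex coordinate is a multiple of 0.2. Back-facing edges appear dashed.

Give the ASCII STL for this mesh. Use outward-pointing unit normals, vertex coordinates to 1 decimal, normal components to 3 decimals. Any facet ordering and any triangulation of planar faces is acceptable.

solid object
 facet normal -0.946 -0.192 0.260
  outer loop
   vertex 2.4 0.6 3.2
   vertex 2.2 2.4 3.8
   vertex 1.2 3.0 0.6
  endloop
 endfacet
 facet normal 0.000 -0.316 0.949
  outer loop
   vertex 2.4 0.6 3.2
   vertex 3.8 0.0 3.0
   vertex 2.2 2.4 3.8
  endloop
 endfacet
 facet normal -0.894 -0.447 0.000
  outer loop
   vertex 2.2 1.0 1.2
   vertex 2.4 0.6 3.2
   vertex 1.2 3.0 0.6
  endloop
 endfacet
 facet normal -0.407 -0.903 -0.140
  outer loop
   vertex 2.2 1.0 1.2
   vertex 3.8 0.0 3.0
   vertex 2.4 0.6 3.2
  endloop
 endfacet
 facet normal -0.667 0.667 0.333
  outer loop
   vertex 2.6 2.8 3.8
   vertex 1.2 3.0 0.6
   vertex 2.2 2.4 3.8
  endloop
 endfacet
 facet normal 0.840 0.218 0.498
  outer loop
   vertex 2.6 2.8 3.8
   vertex 3.8 0.0 3.0
   vertex 4.0 3.8 1.0
  endloop
 endfacet
 facet normal 0.192 -0.192 0.962
  outer loop
   vertex 2.6 2.8 3.8
   vertex 2.2 2.4 3.8
   vertex 3.8 0.0 3.0
  endloop
 endfacet
 facet normal 0.809 -0.307 -0.502
  outer loop
   vertex 3.4 3.2 0.4
   vertex 4.0 3.8 1.0
   vertex 3.8 0.0 3.0
  endloop
 endfacet
 facet normal 0.476 -0.518 -0.711
  outer loop
   vertex 3.4 3.2 0.4
   vertex 3.8 0.0 3.0
   vertex 2.2 1.0 1.2
  endloop
 endfacet
 facet normal -0.058 -0.313 -0.948
  outer loop
   vertex 3.4 3.2 0.4
   vertex 2.2 1.0 1.2
   vertex 1.2 3.0 0.6
  endloop
 endfacet
 facet normal -0.064 -0.257 -0.964
  outer loop
   vertex 3.2 4.0 0.2
   vertex 3.4 3.2 0.4
   vertex 1.2 3.0 0.6
  endloop
 endfacet
 facet normal 0.707 0.000 -0.707
  outer loop
   vertex 3.2 4.0 0.2
   vertex 4.0 3.8 1.0
   vertex 3.4 3.2 0.4
  endloop
 endfacet
 facet normal -0.398 0.888 0.230
  outer loop
   vertex 3.2 4.0 0.2
   vertex 1.2 3.0 0.6
   vertex 2.6 2.8 3.8
  endloop
 endfacet
 facet normal -0.068 0.950 0.305
  outer loop
   vertex 3.2 4.0 0.2
   vertex 2.6 2.8 3.8
   vertex 4.0 3.8 1.0
  endloop
 endfacet
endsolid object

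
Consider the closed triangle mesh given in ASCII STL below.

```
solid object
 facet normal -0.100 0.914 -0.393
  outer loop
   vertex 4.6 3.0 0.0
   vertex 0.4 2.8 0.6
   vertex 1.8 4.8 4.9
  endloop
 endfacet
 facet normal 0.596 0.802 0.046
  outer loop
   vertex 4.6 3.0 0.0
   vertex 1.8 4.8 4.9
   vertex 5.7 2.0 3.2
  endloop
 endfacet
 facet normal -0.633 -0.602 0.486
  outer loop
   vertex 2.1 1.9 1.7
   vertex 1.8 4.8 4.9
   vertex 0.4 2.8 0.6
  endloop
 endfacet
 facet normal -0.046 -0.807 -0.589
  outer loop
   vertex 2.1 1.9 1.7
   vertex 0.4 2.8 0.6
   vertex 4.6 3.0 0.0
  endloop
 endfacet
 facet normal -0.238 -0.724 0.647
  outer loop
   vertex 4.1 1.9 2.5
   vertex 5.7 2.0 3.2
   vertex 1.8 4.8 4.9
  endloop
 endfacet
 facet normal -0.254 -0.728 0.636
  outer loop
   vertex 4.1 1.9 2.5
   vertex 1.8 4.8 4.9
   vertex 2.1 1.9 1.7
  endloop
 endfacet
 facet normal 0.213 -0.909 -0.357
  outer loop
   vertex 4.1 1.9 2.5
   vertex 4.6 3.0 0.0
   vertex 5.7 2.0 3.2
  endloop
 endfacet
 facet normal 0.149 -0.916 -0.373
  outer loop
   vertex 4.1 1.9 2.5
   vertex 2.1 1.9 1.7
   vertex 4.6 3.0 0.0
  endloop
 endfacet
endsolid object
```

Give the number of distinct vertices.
6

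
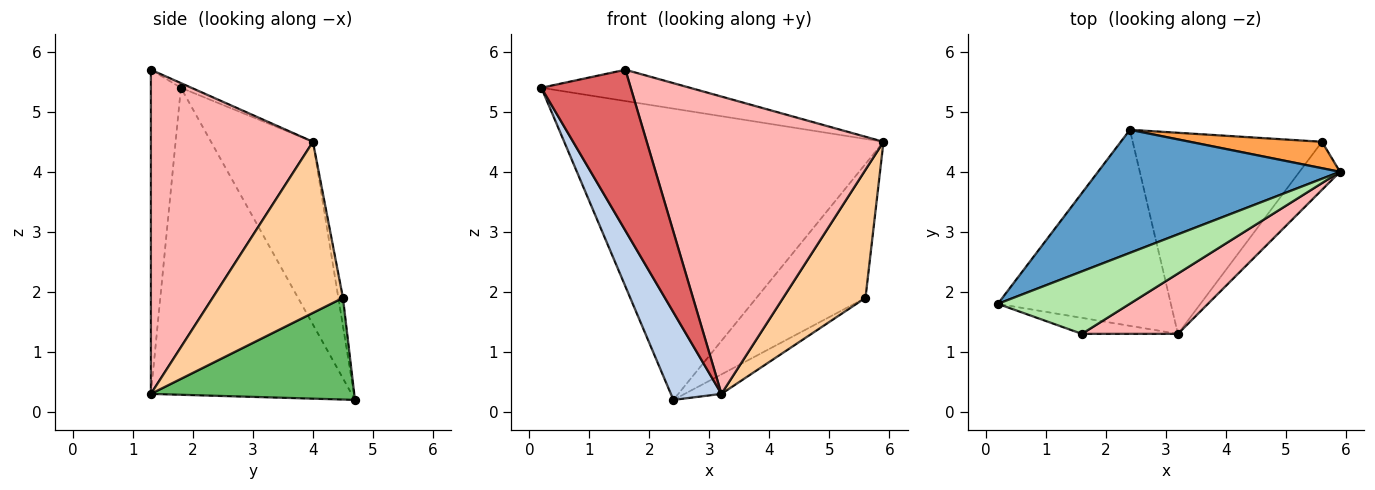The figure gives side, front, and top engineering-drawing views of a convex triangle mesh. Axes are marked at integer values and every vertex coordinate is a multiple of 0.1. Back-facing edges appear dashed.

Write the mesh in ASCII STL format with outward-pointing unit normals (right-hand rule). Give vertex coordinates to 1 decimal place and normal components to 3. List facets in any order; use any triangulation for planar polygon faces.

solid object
 facet normal -0.282 0.884 0.373
  outer loop
   vertex 2.4 4.7 0.2
   vertex 0.2 1.8 5.4
   vertex 5.9 4.0 4.5
  endloop
 endfacet
 facet normal -0.851 -0.214 -0.480
  outer loop
   vertex 3.2 1.3 0.3
   vertex 0.2 1.8 5.4
   vertex 2.4 4.7 0.2
  endloop
 endfacet
 facet normal -0.041 0.980 0.193
  outer loop
   vertex 5.6 4.5 1.9
   vertex 2.4 4.7 0.2
   vertex 5.9 4.0 4.5
  endloop
 endfacet
 facet normal 0.829 -0.524 -0.196
  outer loop
   vertex 5.6 4.5 1.9
   vertex 5.9 4.0 4.5
   vertex 3.2 1.3 0.3
  endloop
 endfacet
 facet normal 0.472 0.085 -0.878
  outer loop
   vertex 5.6 4.5 1.9
   vertex 3.2 1.3 0.3
   vertex 2.4 4.7 0.2
  endloop
 endfacet
 facet normal -0.032 0.448 0.894
  outer loop
   vertex 1.6 1.3 5.7
   vertex 5.9 4.0 4.5
   vertex 0.2 1.8 5.4
  endloop
 endfacet
 facet normal -0.317 -0.944 -0.094
  outer loop
   vertex 1.6 1.3 5.7
   vertex 0.2 1.8 5.4
   vertex 3.2 1.3 0.3
  endloop
 endfacet
 facet normal 0.557 -0.814 0.165
  outer loop
   vertex 1.6 1.3 5.7
   vertex 3.2 1.3 0.3
   vertex 5.9 4.0 4.5
  endloop
 endfacet
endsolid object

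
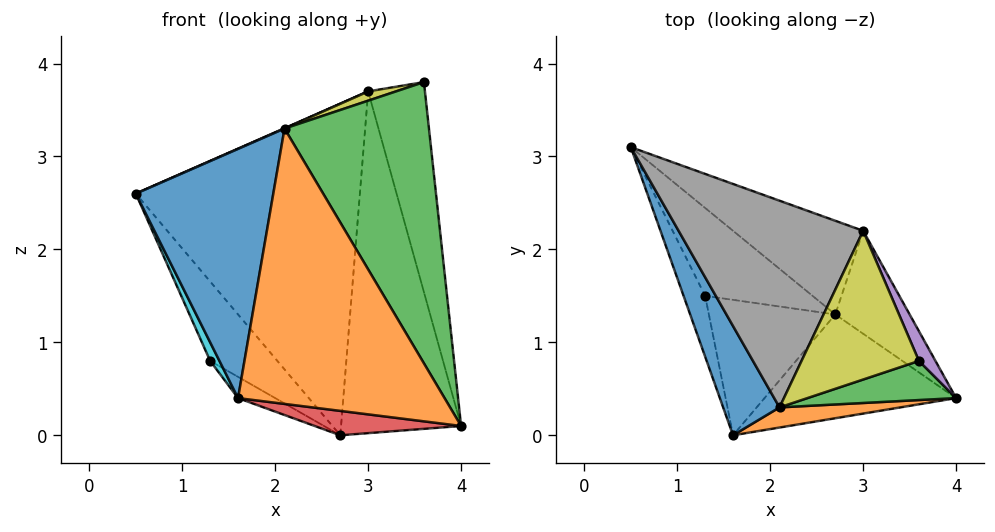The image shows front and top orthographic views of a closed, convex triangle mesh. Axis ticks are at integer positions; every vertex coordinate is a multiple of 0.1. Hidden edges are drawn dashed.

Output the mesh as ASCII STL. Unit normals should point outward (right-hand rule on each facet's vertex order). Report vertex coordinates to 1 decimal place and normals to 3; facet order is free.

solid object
 facet normal -0.872 -0.449 0.197
  outer loop
   vertex 2.1 0.3 3.3
   vertex 0.5 3.1 2.6
   vertex 1.6 0.0 0.4
  endloop
 endfacet
 facet normal 0.173 -0.982 0.072
  outer loop
   vertex 2.1 0.3 3.3
   vertex 1.6 0.0 0.4
   vertex 4.0 0.4 0.1
  endloop
 endfacet
 facet normal 0.273 -0.953 0.133
  outer loop
   vertex 2.1 0.3 3.3
   vertex 4.0 0.4 0.1
   vertex 3.6 0.8 3.8
  endloop
 endfacet
 facet normal -0.083 -0.228 -0.970
  outer loop
   vertex 2.7 1.3 0.0
   vertex 4.0 0.4 0.1
   vertex 1.6 0.0 0.4
  endloop
 endfacet
 facet normal 0.916 0.397 0.056
  outer loop
   vertex 3.0 2.2 3.7
   vertex 3.6 0.8 3.8
   vertex 4.0 0.4 0.1
  endloop
 endfacet
 facet normal 0.422 0.872 -0.246
  outer loop
   vertex 3.0 2.2 3.7
   vertex 2.7 1.3 0.0
   vertex 0.5 3.1 2.6
  endloop
 endfacet
 facet normal 0.565 0.790 -0.238
  outer loop
   vertex 3.0 2.2 3.7
   vertex 4.0 0.4 0.1
   vertex 2.7 1.3 0.0
  endloop
 endfacet
 facet normal -0.403 -0.002 0.915
  outer loop
   vertex 3.0 2.2 3.7
   vertex 0.5 3.1 2.6
   vertex 2.1 0.3 3.3
  endloop
 endfacet
 facet normal -0.298 -0.060 0.953
  outer loop
   vertex 3.0 2.2 3.7
   vertex 2.1 0.3 3.3
   vertex 3.6 0.8 3.8
  endloop
 endfacet
 facet normal -0.939 -0.100 -0.328
  outer loop
   vertex 1.3 1.5 0.8
   vertex 1.6 0.0 0.4
   vertex 0.5 3.1 2.6
  endloop
 endfacet
 facet normal -0.312 0.637 -0.705
  outer loop
   vertex 1.3 1.5 0.8
   vertex 0.5 3.1 2.6
   vertex 2.7 1.3 0.0
  endloop
 endfacet
 facet normal -0.477 0.136 -0.868
  outer loop
   vertex 1.3 1.5 0.8
   vertex 2.7 1.3 0.0
   vertex 1.6 0.0 0.4
  endloop
 endfacet
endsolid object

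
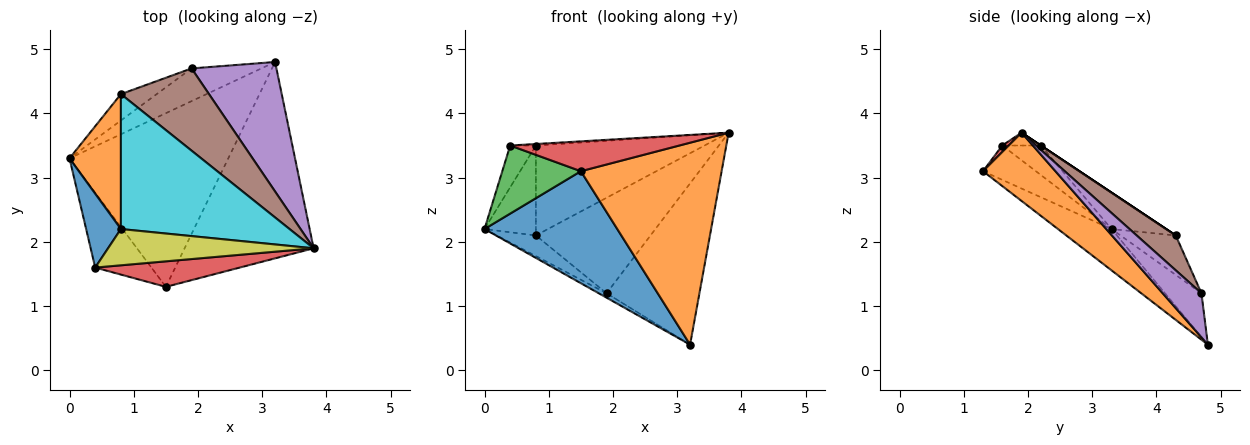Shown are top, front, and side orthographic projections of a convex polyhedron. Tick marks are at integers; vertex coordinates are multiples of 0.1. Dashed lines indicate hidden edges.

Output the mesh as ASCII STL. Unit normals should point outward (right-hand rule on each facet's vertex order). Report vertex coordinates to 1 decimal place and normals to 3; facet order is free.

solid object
 facet normal -0.214 -0.530 -0.821
  outer loop
   vertex 1.5 1.3 3.1
   vertex 0.0 3.3 2.2
   vertex 3.2 4.8 0.4
  endloop
 endfacet
 facet normal 0.346 -0.673 -0.654
  outer loop
   vertex 1.5 1.3 3.1
   vertex 3.2 4.8 0.4
   vertex 3.8 1.9 3.7
  endloop
 endfacet
 facet normal -0.412 -0.613 -0.674
  outer loop
   vertex 0.4 1.6 3.5
   vertex 0.0 3.3 2.2
   vertex 1.5 1.3 3.1
  endloop
 endfacet
 facet normal 0.029 -0.760 0.649
  outer loop
   vertex 0.4 1.6 3.5
   vertex 1.5 1.3 3.1
   vertex 3.8 1.9 3.7
  endloop
 endfacet
 facet normal 0.309 0.742 0.595
  outer loop
   vertex 1.9 4.7 1.2
   vertex 3.8 1.9 3.7
   vertex 3.2 4.8 0.4
  endloop
 endfacet
 facet normal 0.250 0.734 0.632
  outer loop
   vertex 1.9 4.7 1.2
   vertex 0.8 4.3 2.1
   vertex 3.8 1.9 3.7
  endloop
 endfacet
 facet normal -0.527 0.114 -0.842
  outer loop
   vertex 1.9 4.7 1.2
   vertex 3.2 4.8 0.4
   vertex 0.0 3.3 2.2
  endloop
 endfacet
 facet normal -0.656 0.465 -0.595
  outer loop
   vertex 1.9 4.7 1.2
   vertex 0.0 3.3 2.2
   vertex 0.8 4.3 2.1
  endloop
 endfacet
 facet normal -0.062 0.042 0.997
  outer loop
   vertex 0.8 2.2 3.5
   vertex 0.4 1.6 3.5
   vertex 3.8 1.9 3.7
  endloop
 endfacet
 facet normal 0.000 0.555 0.832
  outer loop
   vertex 0.8 2.2 3.5
   vertex 3.8 1.9 3.7
   vertex 0.8 4.3 2.1
  endloop
 endfacet
 facet normal -0.594 0.396 0.700
  outer loop
   vertex 0.8 2.2 3.5
   vertex 0.0 3.3 2.2
   vertex 0.4 1.6 3.5
  endloop
 endfacet
 facet normal -0.508 0.478 0.717
  outer loop
   vertex 0.8 2.2 3.5
   vertex 0.8 4.3 2.1
   vertex 0.0 3.3 2.2
  endloop
 endfacet
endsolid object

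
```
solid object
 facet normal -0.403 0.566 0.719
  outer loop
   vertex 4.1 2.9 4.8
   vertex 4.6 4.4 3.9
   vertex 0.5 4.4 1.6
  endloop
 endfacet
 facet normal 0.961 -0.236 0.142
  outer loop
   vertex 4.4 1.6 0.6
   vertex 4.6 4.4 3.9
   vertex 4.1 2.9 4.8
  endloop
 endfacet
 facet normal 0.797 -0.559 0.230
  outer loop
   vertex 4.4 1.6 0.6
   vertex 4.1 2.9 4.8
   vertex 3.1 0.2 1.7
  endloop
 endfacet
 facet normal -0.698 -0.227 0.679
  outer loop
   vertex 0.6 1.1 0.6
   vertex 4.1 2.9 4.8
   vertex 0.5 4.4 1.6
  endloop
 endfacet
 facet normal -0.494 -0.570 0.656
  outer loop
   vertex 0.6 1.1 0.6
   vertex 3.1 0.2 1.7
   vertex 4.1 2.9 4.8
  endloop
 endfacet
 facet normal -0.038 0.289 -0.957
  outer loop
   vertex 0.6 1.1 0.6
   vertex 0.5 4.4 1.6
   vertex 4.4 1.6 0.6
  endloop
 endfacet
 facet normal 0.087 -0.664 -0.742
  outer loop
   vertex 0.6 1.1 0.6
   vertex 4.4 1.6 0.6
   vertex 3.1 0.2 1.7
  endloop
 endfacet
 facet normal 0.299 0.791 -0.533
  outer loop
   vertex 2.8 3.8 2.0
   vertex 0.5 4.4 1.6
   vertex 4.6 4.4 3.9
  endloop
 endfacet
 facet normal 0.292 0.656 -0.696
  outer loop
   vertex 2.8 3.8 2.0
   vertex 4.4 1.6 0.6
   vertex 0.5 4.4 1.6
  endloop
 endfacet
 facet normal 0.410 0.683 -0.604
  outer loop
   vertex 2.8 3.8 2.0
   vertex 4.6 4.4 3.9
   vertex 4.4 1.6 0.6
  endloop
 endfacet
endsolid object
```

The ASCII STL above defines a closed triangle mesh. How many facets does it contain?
10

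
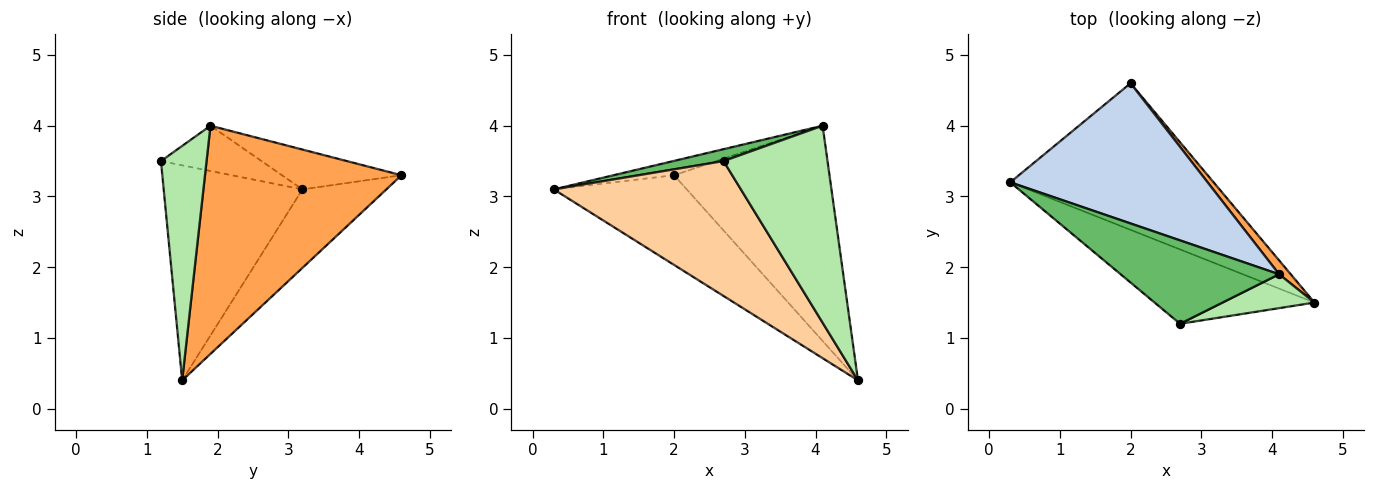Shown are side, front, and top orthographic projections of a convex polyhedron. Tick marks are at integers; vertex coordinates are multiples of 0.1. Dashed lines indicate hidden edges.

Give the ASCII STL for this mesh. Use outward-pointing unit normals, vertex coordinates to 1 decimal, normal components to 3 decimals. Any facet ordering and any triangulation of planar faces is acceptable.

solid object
 facet normal -0.313 0.496 -0.810
  outer loop
   vertex 2.0 4.6 3.3
   vertex 4.6 1.5 0.4
   vertex 0.3 3.2 3.1
  endloop
 endfacet
 facet normal -0.197 0.100 0.975
  outer loop
   vertex 4.1 1.9 4.0
   vertex 2.0 4.6 3.3
   vertex 0.3 3.2 3.1
  endloop
 endfacet
 facet normal 0.784 0.620 0.040
  outer loop
   vertex 4.1 1.9 4.0
   vertex 4.6 1.5 0.4
   vertex 2.0 4.6 3.3
  endloop
 endfacet
 facet normal -0.545 -0.734 -0.405
  outer loop
   vertex 2.7 1.2 3.5
   vertex 0.3 3.2 3.1
   vertex 4.6 1.5 0.4
  endloop
 endfacet
 facet normal -0.272 -0.136 0.953
  outer loop
   vertex 2.7 1.2 3.5
   vertex 4.1 1.9 4.0
   vertex 0.3 3.2 3.1
  endloop
 endfacet
 facet normal 0.397 -0.905 0.156
  outer loop
   vertex 2.7 1.2 3.5
   vertex 4.6 1.5 0.4
   vertex 4.1 1.9 4.0
  endloop
 endfacet
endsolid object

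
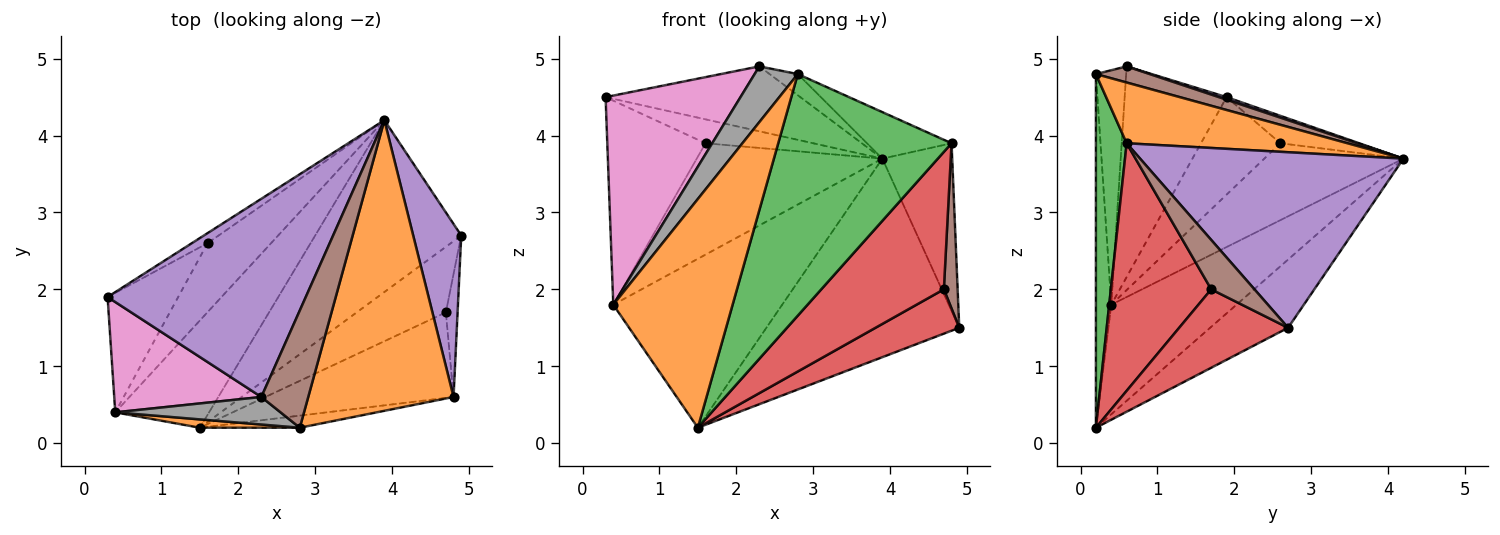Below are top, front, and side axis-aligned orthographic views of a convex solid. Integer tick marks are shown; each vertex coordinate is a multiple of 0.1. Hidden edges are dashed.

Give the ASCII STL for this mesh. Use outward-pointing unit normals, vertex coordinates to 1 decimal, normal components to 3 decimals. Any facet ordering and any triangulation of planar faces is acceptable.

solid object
 facet normal -0.292 0.723 -0.626
  outer loop
   vertex 3.9 4.2 3.7
   vertex 4.9 2.7 1.5
   vertex 1.5 0.2 0.2
  endloop
 endfacet
 facet normal -0.128 -0.991 0.036
  outer loop
   vertex 0.4 0.4 1.8
   vertex 1.5 0.2 0.2
   vertex 2.8 0.2 4.8
  endloop
 endfacet
 facet normal -0.531 0.716 -0.454
  outer loop
   vertex 0.4 0.4 1.8
   vertex 3.9 4.2 3.7
   vertex 1.5 0.2 0.2
  endloop
 endfacet
 facet normal 0.589 -0.453 -0.670
  outer loop
   vertex 4.7 1.7 2.0
   vertex 1.5 0.2 0.2
   vertex 4.9 2.7 1.5
  endloop
 endfacet
 facet normal 0.012 0.311 0.950
  outer loop
   vertex 2.3 0.6 4.9
   vertex 3.9 4.2 3.7
   vertex 0.3 1.9 4.5
  endloop
 endfacet
 facet normal 0.321 0.168 0.932
  outer loop
   vertex 2.3 0.6 4.9
   vertex 2.8 0.2 4.8
   vertex 3.9 4.2 3.7
  endloop
 endfacet
 facet normal -0.556 -0.735 0.388
  outer loop
   vertex 2.3 0.6 4.9
   vertex 0.3 1.9 4.5
   vertex 0.4 0.4 1.8
  endloop
 endfacet
 facet normal -0.532 -0.759 0.375
  outer loop
   vertex 2.3 0.6 4.9
   vertex 0.4 0.4 1.8
   vertex 2.8 0.2 4.8
  endloop
 endfacet
 facet normal -0.560 0.764 -0.321
  outer loop
   vertex 1.6 2.6 3.9
   vertex 0.3 1.9 4.5
   vertex 3.9 4.2 3.7
  endloop
 endfacet
 facet normal -0.572 0.708 -0.414
  outer loop
   vertex 1.6 2.6 3.9
   vertex 0.4 0.4 1.8
   vertex 0.3 1.9 4.5
  endloop
 endfacet
 facet normal -0.537 0.717 -0.444
  outer loop
   vertex 1.6 2.6 3.9
   vertex 3.9 4.2 3.7
   vertex 0.4 0.4 1.8
  endloop
 endfacet
 facet normal 0.382 0.146 0.913
  outer loop
   vertex 4.8 0.6 3.9
   vertex 3.9 4.2 3.7
   vertex 2.8 0.2 4.8
  endloop
 endfacet
 facet normal 0.174 -0.983 -0.049
  outer loop
   vertex 4.8 0.6 3.9
   vertex 2.8 0.2 4.8
   vertex 1.5 0.2 0.2
  endloop
 endfacet
 facet normal 0.571 -0.697 -0.434
  outer loop
   vertex 4.8 0.6 3.9
   vertex 1.5 0.2 0.2
   vertex 4.7 1.7 2.0
  endloop
 endfacet
 facet normal 0.934 0.248 0.256
  outer loop
   vertex 4.8 0.6 3.9
   vertex 4.9 2.7 1.5
   vertex 3.9 4.2 3.7
  endloop
 endfacet
 facet normal 0.929 -0.296 -0.220
  outer loop
   vertex 4.8 0.6 3.9
   vertex 4.7 1.7 2.0
   vertex 4.9 2.7 1.5
  endloop
 endfacet
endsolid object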